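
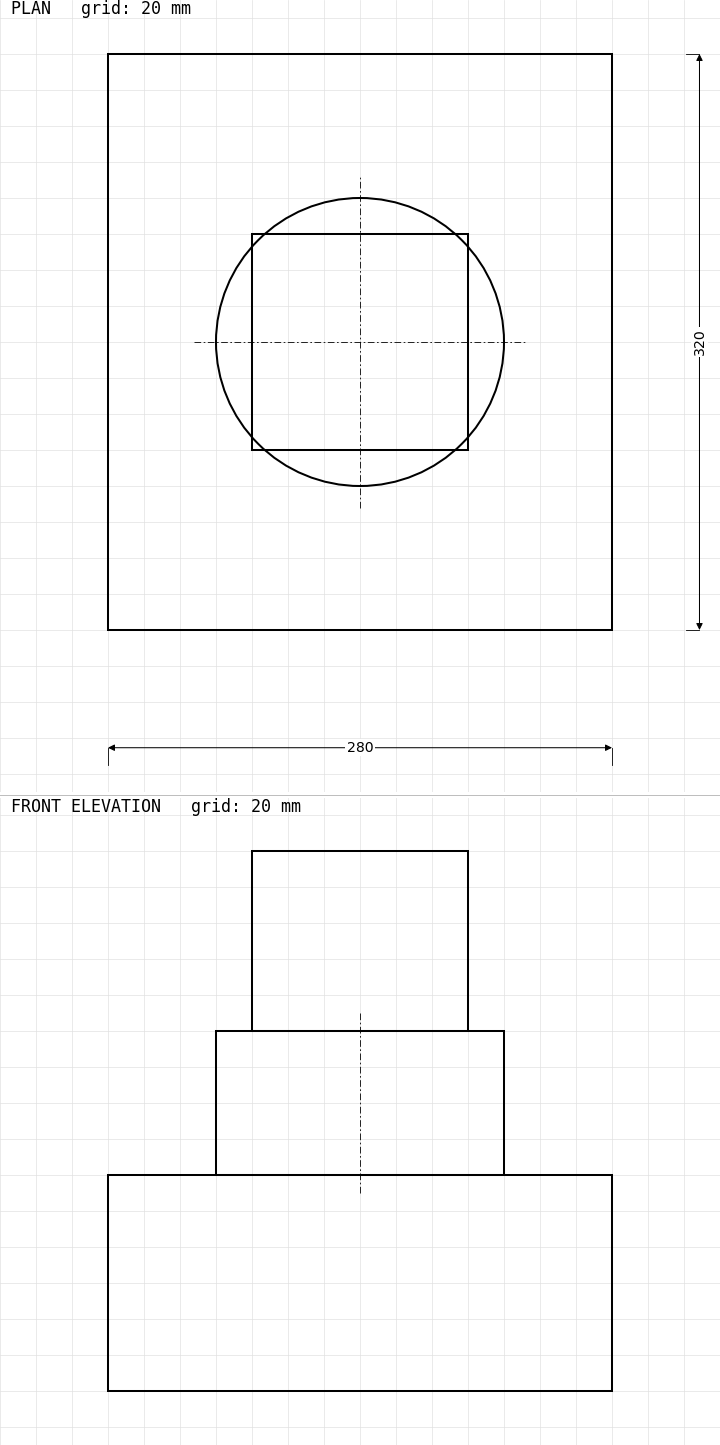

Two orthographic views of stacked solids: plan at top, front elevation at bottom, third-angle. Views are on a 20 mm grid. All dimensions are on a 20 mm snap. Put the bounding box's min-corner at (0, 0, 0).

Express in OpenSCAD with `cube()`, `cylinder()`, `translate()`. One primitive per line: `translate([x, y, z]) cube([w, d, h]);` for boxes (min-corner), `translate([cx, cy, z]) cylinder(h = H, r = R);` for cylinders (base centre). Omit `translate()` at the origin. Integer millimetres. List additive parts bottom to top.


cube([280, 320, 120]);
translate([140, 160, 120]) cylinder(h = 80, r = 80);
translate([80, 100, 200]) cube([120, 120, 100]);


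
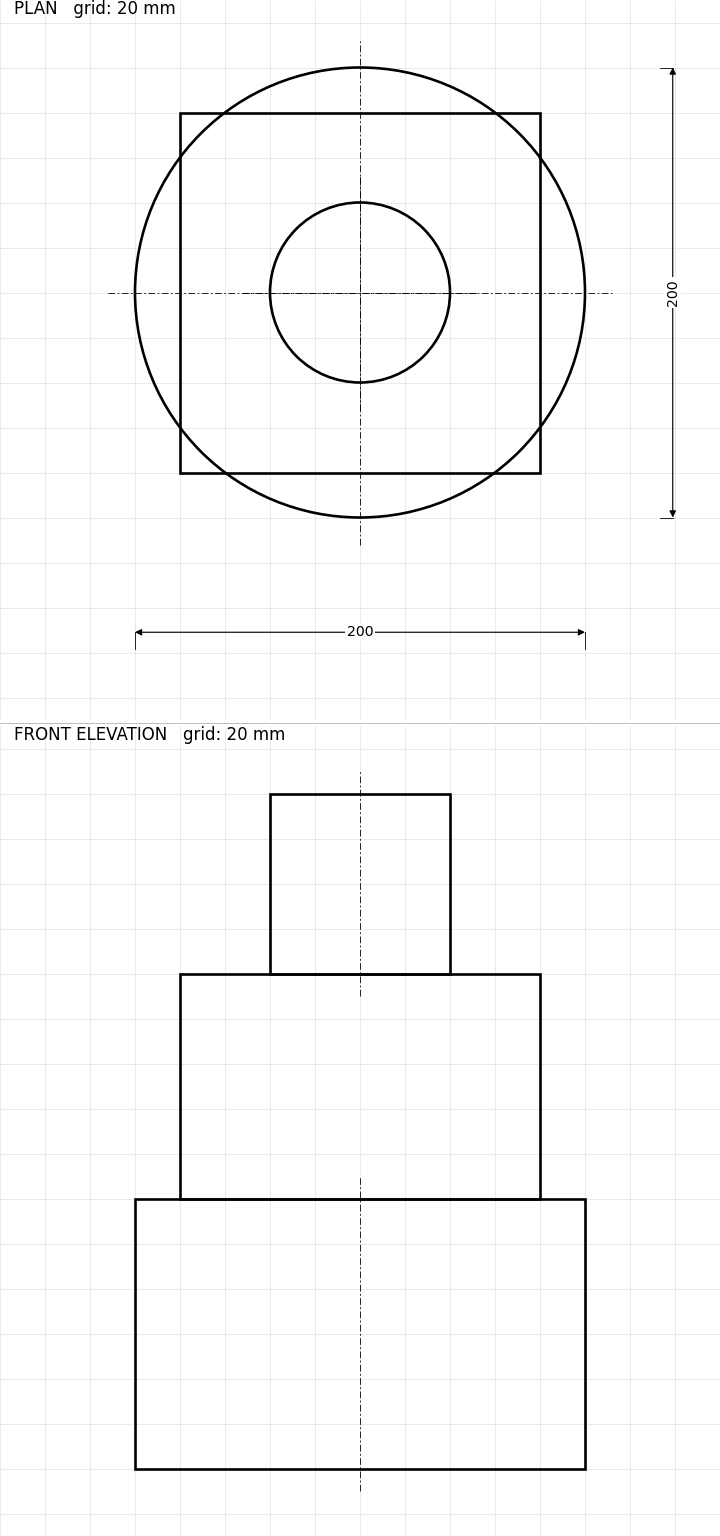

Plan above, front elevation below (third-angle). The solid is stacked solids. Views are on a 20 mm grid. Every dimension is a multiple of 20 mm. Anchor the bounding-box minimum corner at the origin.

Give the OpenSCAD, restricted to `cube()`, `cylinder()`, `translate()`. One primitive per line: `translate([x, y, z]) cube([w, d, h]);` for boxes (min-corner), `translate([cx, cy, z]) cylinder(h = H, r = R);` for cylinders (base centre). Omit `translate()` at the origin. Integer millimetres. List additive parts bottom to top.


translate([100, 100, 0]) cylinder(h = 120, r = 100);
translate([20, 20, 120]) cube([160, 160, 100]);
translate([100, 100, 220]) cylinder(h = 80, r = 40);


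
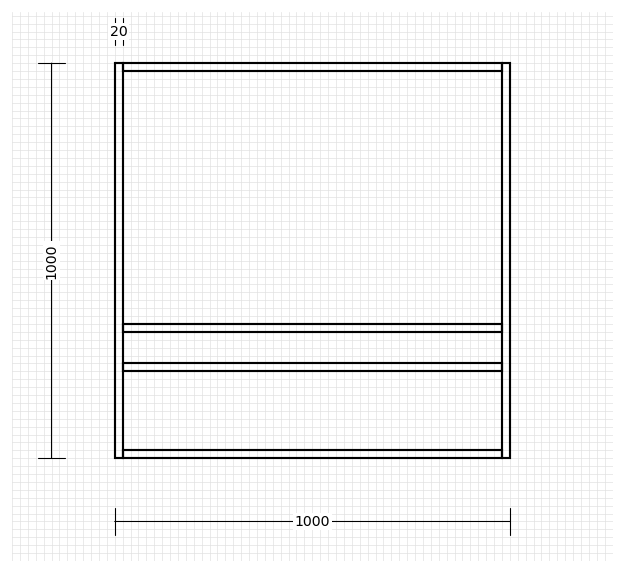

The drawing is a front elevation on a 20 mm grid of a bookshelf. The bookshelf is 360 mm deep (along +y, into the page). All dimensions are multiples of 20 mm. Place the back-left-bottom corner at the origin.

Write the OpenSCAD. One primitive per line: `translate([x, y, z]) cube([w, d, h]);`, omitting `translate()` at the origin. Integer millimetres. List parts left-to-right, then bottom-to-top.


cube([20, 360, 1000]);
translate([20, 0, 0]) cube([960, 360, 20]);
translate([20, 0, 220]) cube([960, 360, 20]);
translate([20, 0, 320]) cube([960, 360, 20]);
translate([20, 0, 980]) cube([960, 360, 20]);
translate([980, 0, 0]) cube([20, 360, 1000]);


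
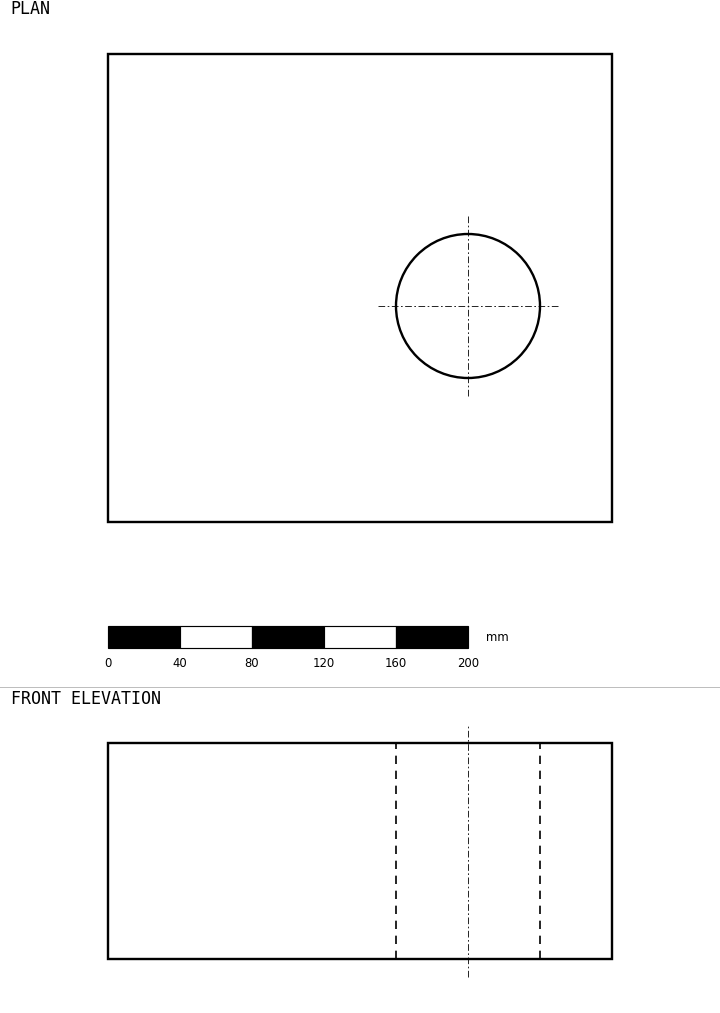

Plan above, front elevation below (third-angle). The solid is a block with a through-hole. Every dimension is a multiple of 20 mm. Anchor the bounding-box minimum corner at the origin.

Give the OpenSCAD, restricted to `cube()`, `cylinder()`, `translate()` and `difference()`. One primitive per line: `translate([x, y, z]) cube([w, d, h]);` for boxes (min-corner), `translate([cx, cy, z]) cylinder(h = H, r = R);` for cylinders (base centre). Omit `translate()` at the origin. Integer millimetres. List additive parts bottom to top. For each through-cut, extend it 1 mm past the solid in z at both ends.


difference() {
  cube([280, 260, 120]);
  translate([200, 120, -1]) cylinder(h = 122, r = 40);
}


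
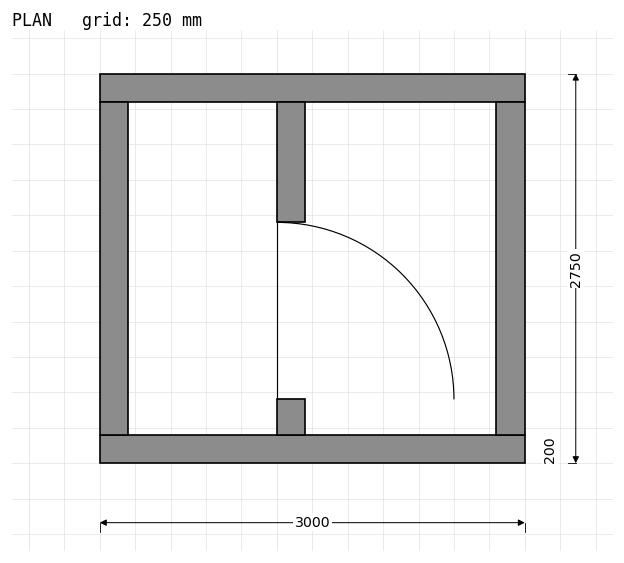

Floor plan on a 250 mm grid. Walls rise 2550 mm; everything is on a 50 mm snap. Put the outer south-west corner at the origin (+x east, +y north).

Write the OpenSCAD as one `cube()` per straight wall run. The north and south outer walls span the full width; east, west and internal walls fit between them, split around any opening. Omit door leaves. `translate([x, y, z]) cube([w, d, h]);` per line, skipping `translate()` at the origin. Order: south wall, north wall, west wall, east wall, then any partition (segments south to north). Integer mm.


cube([3000, 200, 2550]);
translate([0, 2550, 0]) cube([3000, 200, 2550]);
translate([0, 200, 0]) cube([200, 2350, 2550]);
translate([2800, 200, 0]) cube([200, 2350, 2550]);
translate([1250, 200, 0]) cube([200, 250, 2550]);
translate([1250, 1700, 0]) cube([200, 850, 2550]);


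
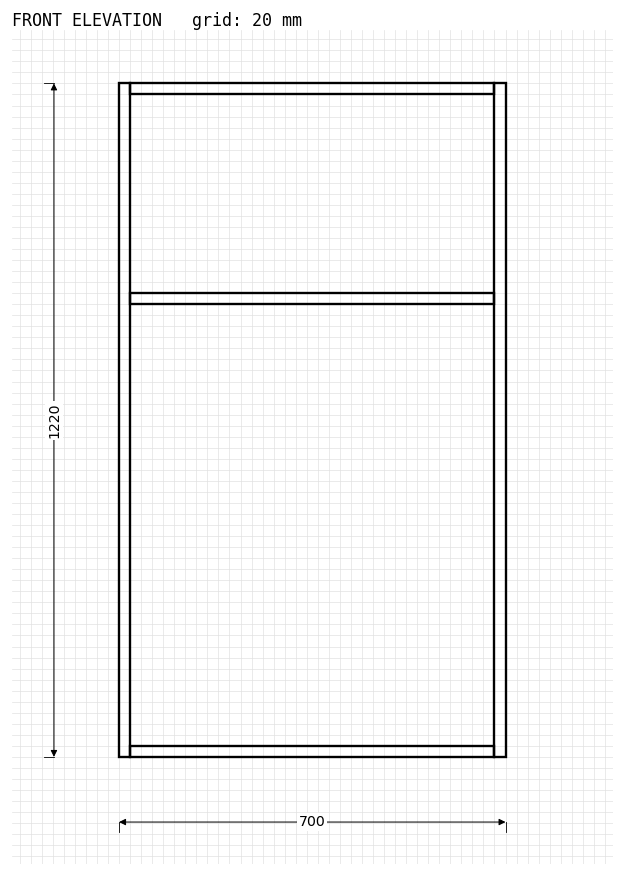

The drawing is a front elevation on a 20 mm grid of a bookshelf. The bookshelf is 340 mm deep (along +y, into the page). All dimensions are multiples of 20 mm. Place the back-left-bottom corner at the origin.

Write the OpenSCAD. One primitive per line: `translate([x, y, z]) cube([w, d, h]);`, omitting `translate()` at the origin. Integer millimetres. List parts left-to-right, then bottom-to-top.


cube([20, 340, 1220]);
translate([20, 0, 0]) cube([660, 340, 20]);
translate([20, 0, 820]) cube([660, 340, 20]);
translate([20, 0, 1200]) cube([660, 340, 20]);
translate([680, 0, 0]) cube([20, 340, 1220]);


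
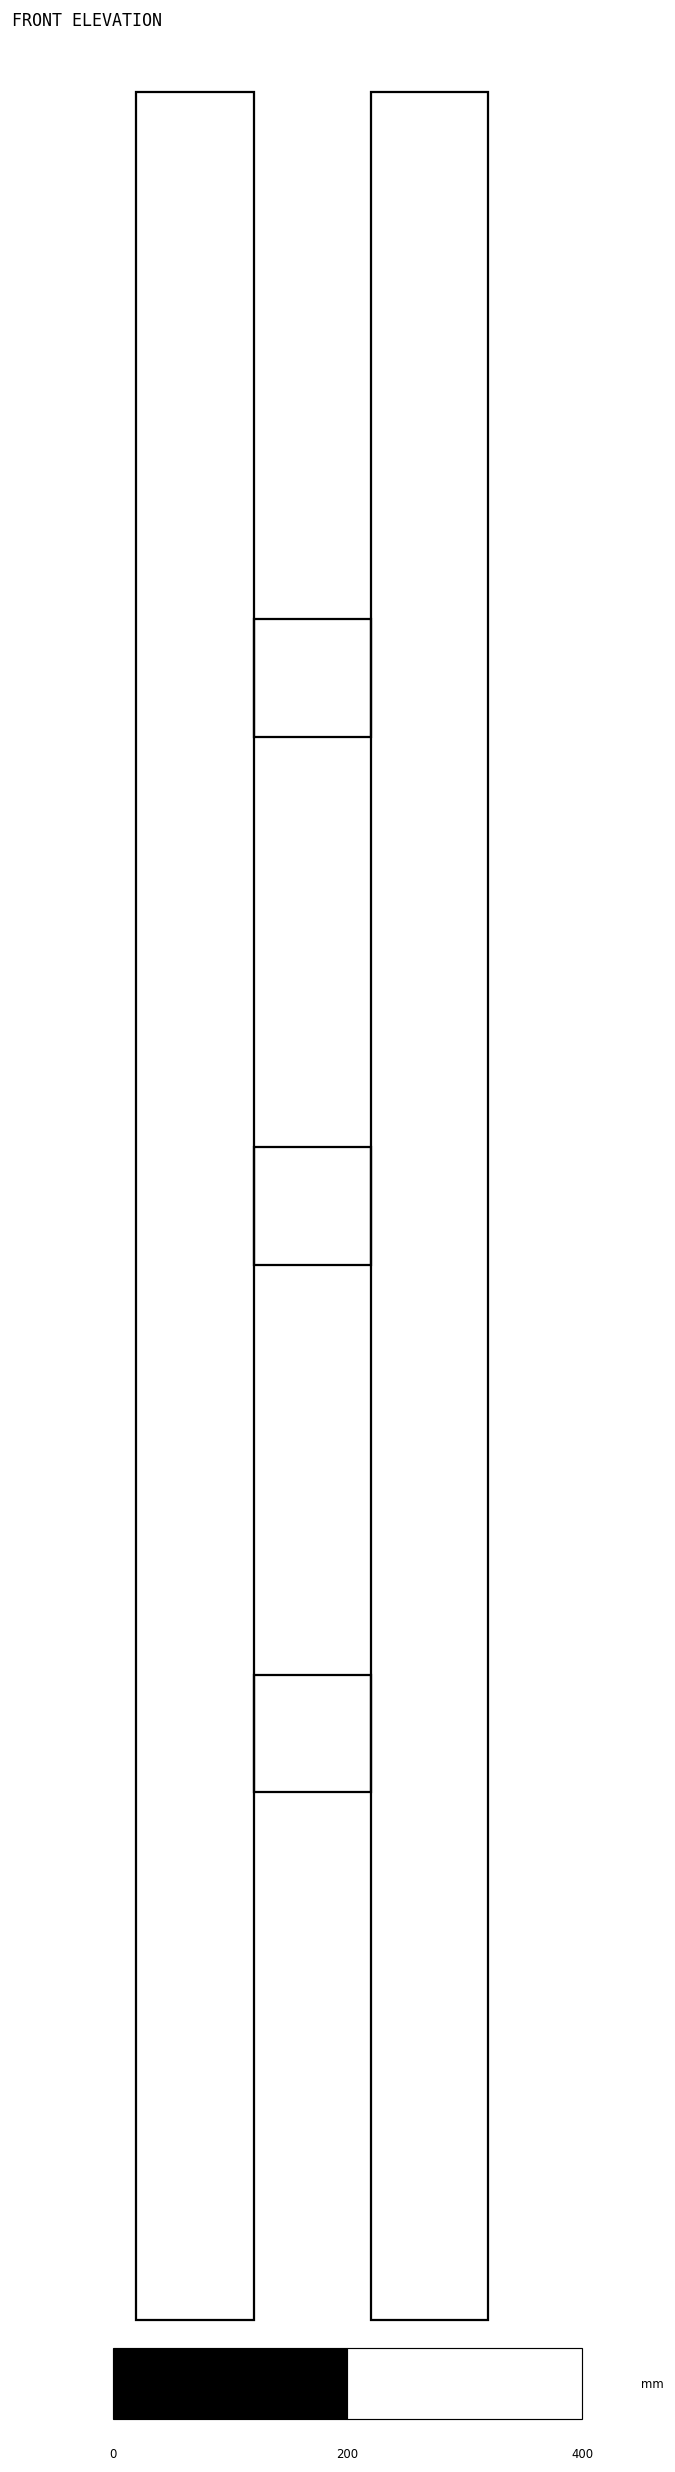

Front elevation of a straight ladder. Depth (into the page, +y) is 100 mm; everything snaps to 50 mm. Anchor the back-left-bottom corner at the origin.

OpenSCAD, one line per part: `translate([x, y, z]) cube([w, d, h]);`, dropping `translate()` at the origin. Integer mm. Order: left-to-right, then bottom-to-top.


cube([100, 100, 1900]);
translate([100, 0, 450]) cube([100, 100, 100]);
translate([100, 0, 900]) cube([100, 100, 100]);
translate([100, 0, 1350]) cube([100, 100, 100]);
translate([200, 0, 0]) cube([100, 100, 1900]);


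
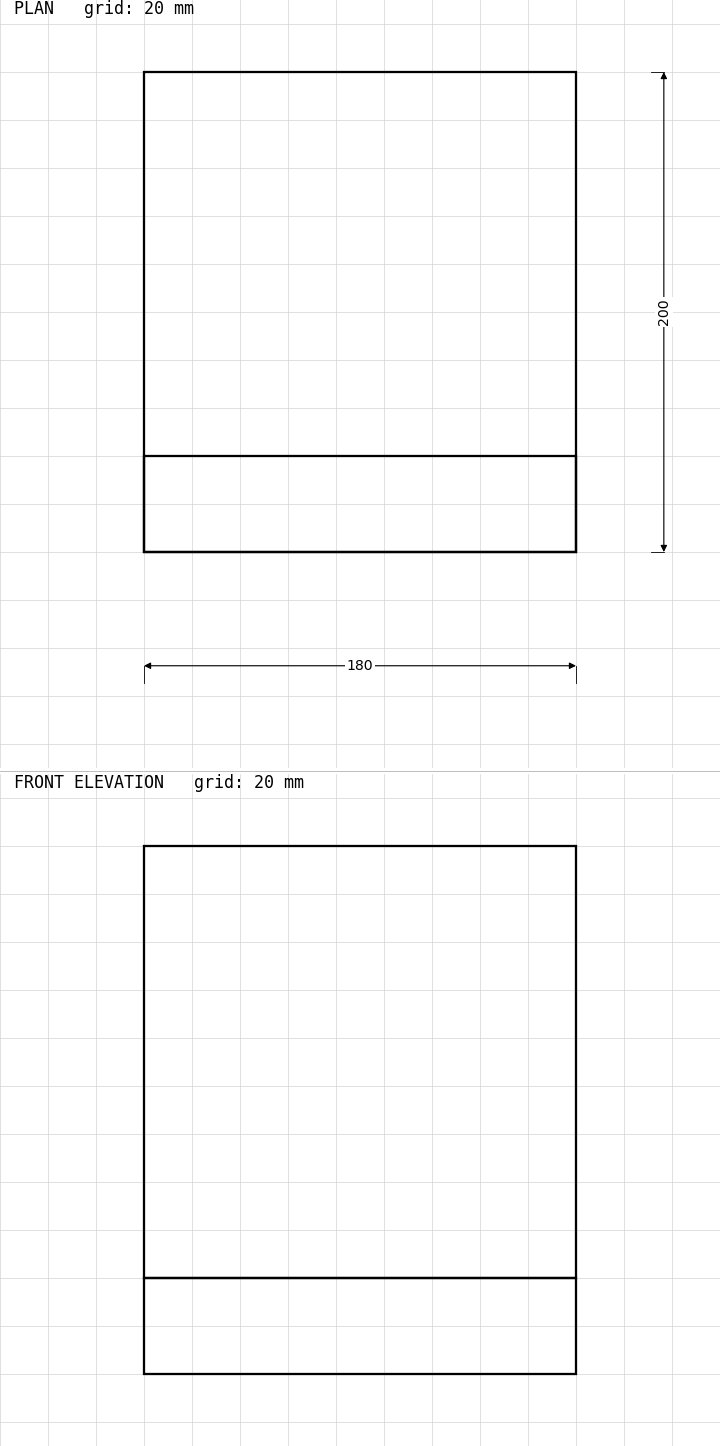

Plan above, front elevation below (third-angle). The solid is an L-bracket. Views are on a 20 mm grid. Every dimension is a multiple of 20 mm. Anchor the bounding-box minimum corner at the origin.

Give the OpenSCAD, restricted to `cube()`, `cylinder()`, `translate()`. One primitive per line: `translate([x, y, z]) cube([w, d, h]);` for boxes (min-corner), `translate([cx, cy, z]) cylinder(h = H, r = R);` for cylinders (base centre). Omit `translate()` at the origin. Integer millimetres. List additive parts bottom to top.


cube([180, 200, 40]);
translate([0, 0, 40]) cube([180, 40, 180]);


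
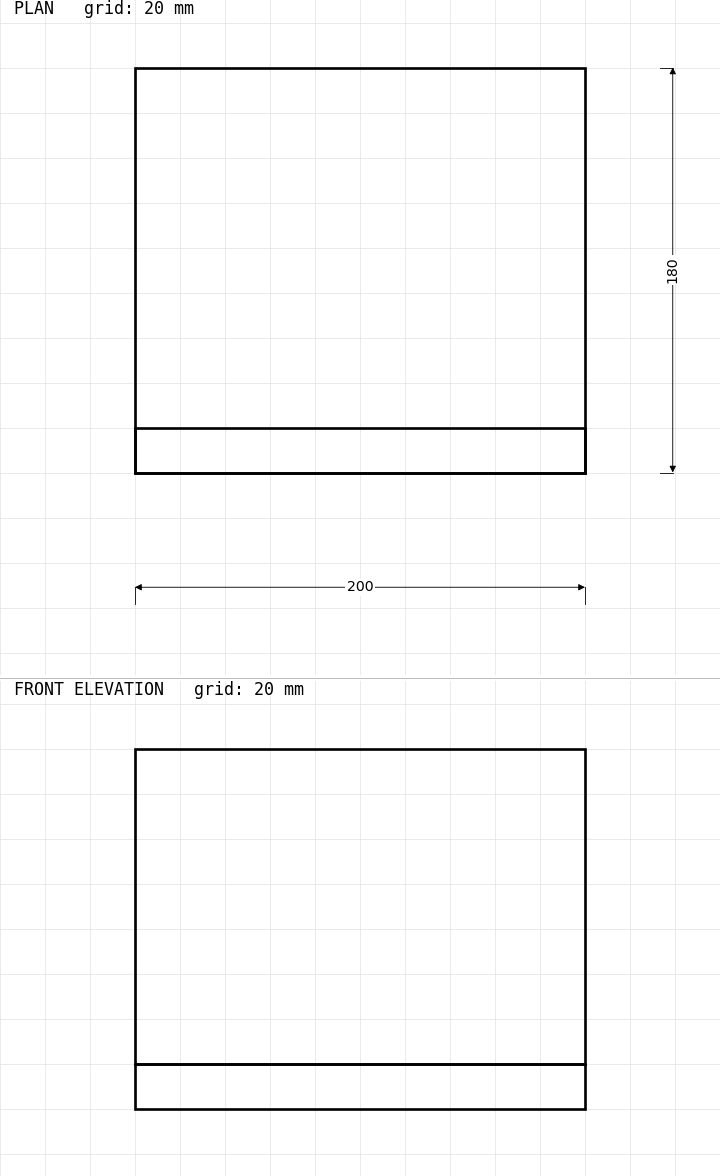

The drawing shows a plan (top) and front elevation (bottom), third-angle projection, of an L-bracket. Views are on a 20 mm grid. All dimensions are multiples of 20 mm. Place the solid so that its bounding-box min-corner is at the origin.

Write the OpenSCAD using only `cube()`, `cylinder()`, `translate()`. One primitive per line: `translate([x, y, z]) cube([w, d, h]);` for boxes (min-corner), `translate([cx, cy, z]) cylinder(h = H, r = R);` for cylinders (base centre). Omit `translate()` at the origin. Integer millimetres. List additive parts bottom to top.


cube([200, 180, 20]);
translate([0, 0, 20]) cube([200, 20, 140]);


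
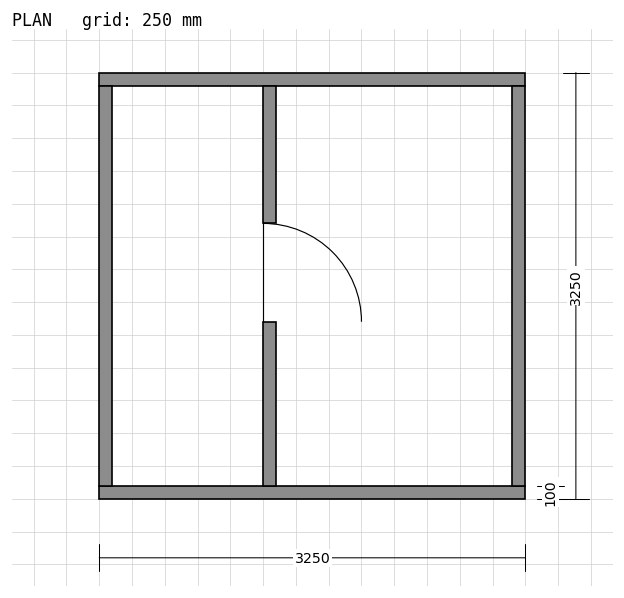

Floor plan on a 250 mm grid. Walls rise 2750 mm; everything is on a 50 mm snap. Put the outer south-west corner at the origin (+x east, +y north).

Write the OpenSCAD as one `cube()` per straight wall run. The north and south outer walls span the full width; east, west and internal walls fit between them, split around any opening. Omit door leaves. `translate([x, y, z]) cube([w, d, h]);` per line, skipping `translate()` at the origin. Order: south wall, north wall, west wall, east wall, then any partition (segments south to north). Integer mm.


cube([3250, 100, 2750]);
translate([0, 3150, 0]) cube([3250, 100, 2750]);
translate([0, 100, 0]) cube([100, 3050, 2750]);
translate([3150, 100, 0]) cube([100, 3050, 2750]);
translate([1250, 100, 0]) cube([100, 1250, 2750]);
translate([1250, 2100, 0]) cube([100, 1050, 2750]);


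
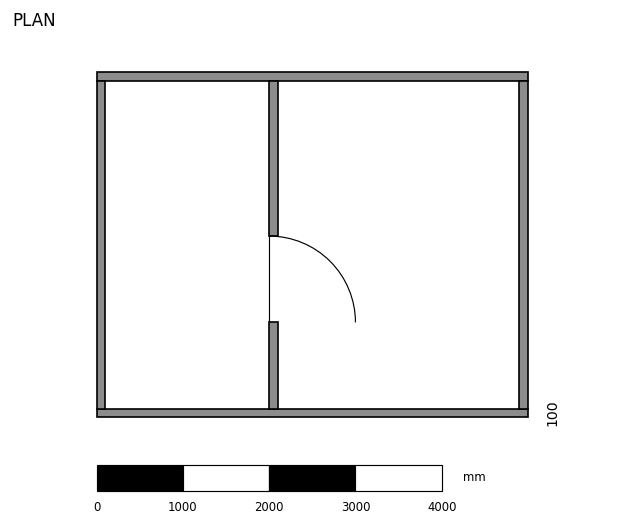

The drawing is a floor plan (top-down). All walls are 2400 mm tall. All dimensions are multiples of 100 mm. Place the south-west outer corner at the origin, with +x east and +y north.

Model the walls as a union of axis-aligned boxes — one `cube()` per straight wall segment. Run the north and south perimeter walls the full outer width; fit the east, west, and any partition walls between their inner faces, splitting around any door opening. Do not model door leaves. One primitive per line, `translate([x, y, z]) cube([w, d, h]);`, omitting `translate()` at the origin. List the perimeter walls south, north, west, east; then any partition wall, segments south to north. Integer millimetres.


cube([5000, 100, 2400]);
translate([0, 3900, 0]) cube([5000, 100, 2400]);
translate([0, 100, 0]) cube([100, 3800, 2400]);
translate([4900, 100, 0]) cube([100, 3800, 2400]);
translate([2000, 100, 0]) cube([100, 1000, 2400]);
translate([2000, 2100, 0]) cube([100, 1800, 2400]);


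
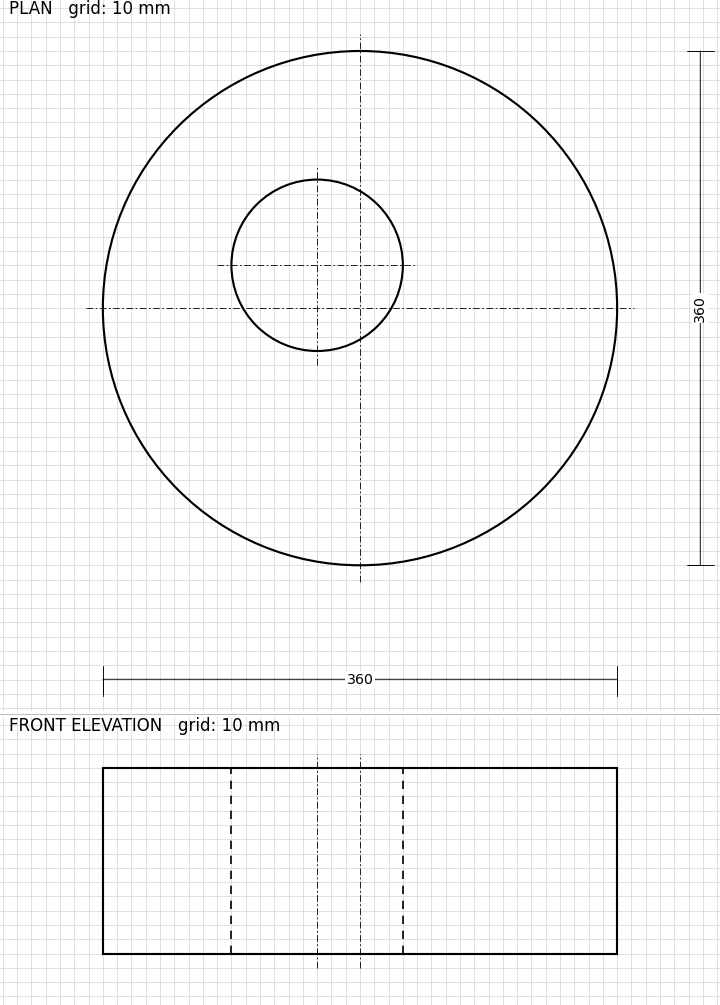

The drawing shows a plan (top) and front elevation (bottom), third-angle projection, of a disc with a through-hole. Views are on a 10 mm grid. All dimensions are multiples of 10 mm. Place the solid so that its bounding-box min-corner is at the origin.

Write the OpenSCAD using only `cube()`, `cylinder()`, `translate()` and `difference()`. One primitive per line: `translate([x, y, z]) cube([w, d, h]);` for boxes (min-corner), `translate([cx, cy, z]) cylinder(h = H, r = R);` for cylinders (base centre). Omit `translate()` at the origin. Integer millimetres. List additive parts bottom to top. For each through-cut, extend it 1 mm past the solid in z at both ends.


difference() {
  translate([180, 180, 0]) cylinder(h = 130, r = 180);
  translate([150, 210, -1]) cylinder(h = 132, r = 60);
}


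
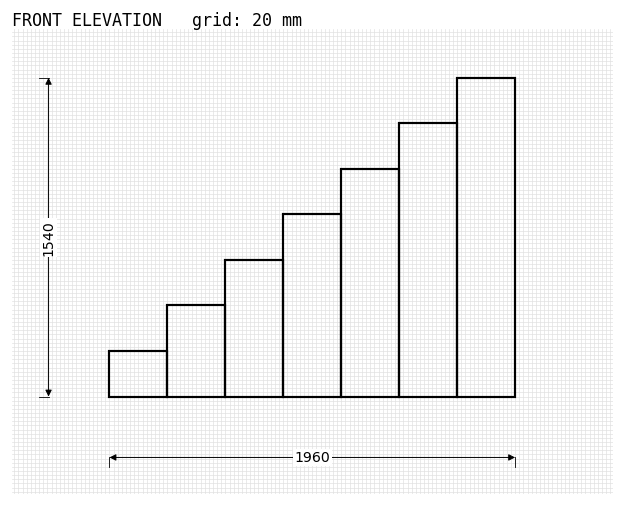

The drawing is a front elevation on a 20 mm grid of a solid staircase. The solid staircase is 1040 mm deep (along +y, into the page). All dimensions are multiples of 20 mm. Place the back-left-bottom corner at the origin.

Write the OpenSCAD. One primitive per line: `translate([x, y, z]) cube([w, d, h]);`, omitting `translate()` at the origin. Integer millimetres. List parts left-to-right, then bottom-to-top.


cube([280, 1040, 220]);
translate([280, 0, 0]) cube([280, 1040, 440]);
translate([560, 0, 0]) cube([280, 1040, 660]);
translate([840, 0, 0]) cube([280, 1040, 880]);
translate([1120, 0, 0]) cube([280, 1040, 1100]);
translate([1400, 0, 0]) cube([280, 1040, 1320]);
translate([1680, 0, 0]) cube([280, 1040, 1540]);


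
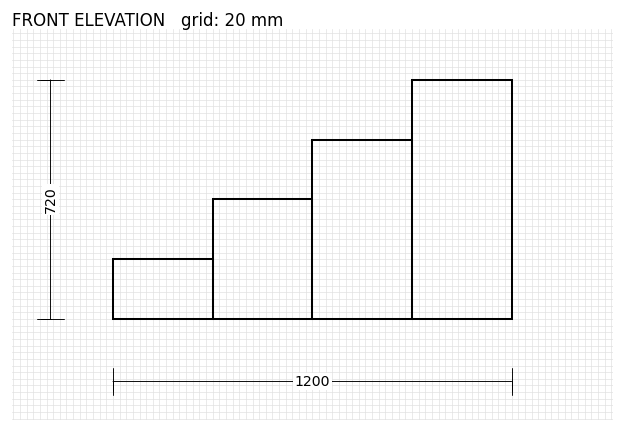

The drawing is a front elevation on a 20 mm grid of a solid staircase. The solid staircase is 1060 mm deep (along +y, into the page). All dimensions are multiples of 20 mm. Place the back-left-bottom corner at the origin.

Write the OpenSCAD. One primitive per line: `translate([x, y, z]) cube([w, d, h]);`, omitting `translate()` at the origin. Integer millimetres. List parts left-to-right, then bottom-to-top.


cube([300, 1060, 180]);
translate([300, 0, 0]) cube([300, 1060, 360]);
translate([600, 0, 0]) cube([300, 1060, 540]);
translate([900, 0, 0]) cube([300, 1060, 720]);


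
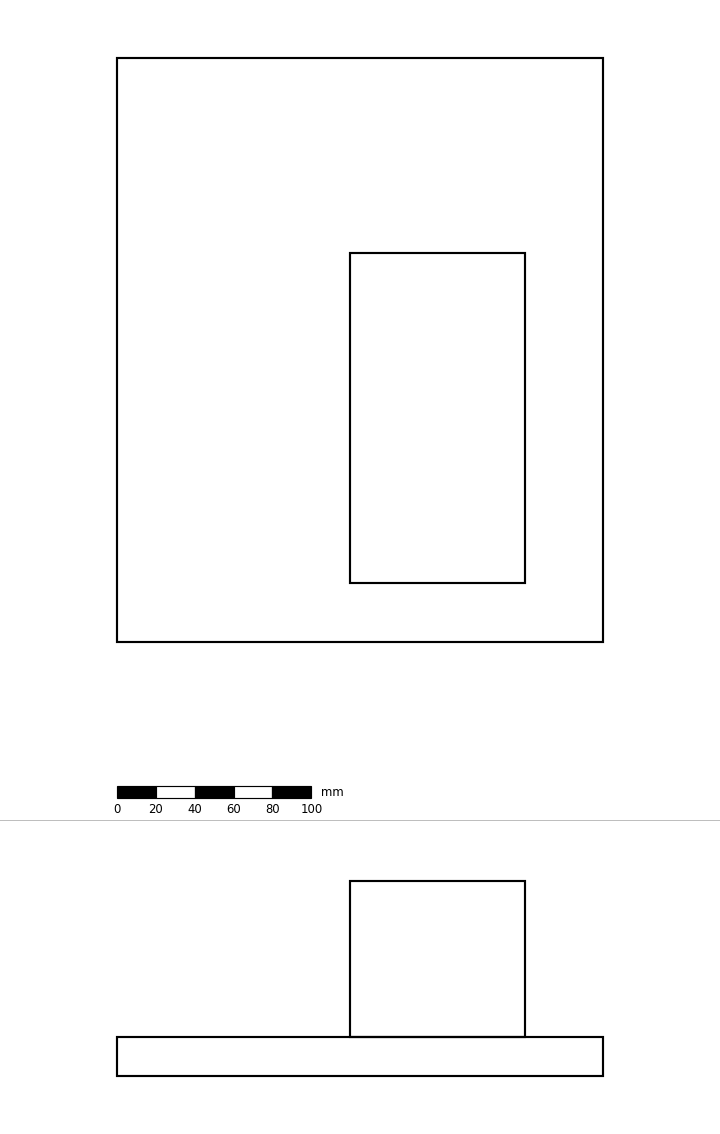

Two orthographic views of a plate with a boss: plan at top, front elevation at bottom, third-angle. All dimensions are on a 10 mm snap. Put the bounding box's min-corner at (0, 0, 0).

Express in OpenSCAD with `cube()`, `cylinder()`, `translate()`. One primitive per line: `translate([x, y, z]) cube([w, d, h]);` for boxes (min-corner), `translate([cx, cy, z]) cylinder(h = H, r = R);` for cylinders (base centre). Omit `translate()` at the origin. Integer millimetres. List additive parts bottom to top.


cube([250, 300, 20]);
translate([120, 30, 20]) cube([90, 170, 80]);


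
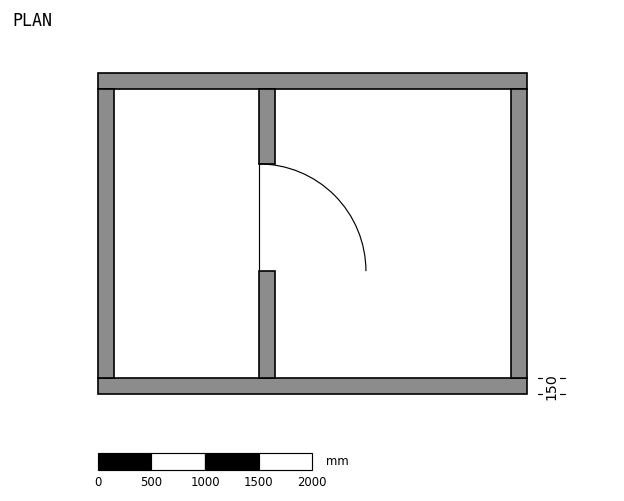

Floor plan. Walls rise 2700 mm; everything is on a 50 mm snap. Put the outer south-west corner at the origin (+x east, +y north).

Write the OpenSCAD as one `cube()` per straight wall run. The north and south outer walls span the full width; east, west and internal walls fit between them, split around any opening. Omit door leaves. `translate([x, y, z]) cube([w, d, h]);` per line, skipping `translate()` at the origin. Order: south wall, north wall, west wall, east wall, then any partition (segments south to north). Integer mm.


cube([4000, 150, 2700]);
translate([0, 2850, 0]) cube([4000, 150, 2700]);
translate([0, 150, 0]) cube([150, 2700, 2700]);
translate([3850, 150, 0]) cube([150, 2700, 2700]);
translate([1500, 150, 0]) cube([150, 1000, 2700]);
translate([1500, 2150, 0]) cube([150, 700, 2700]);


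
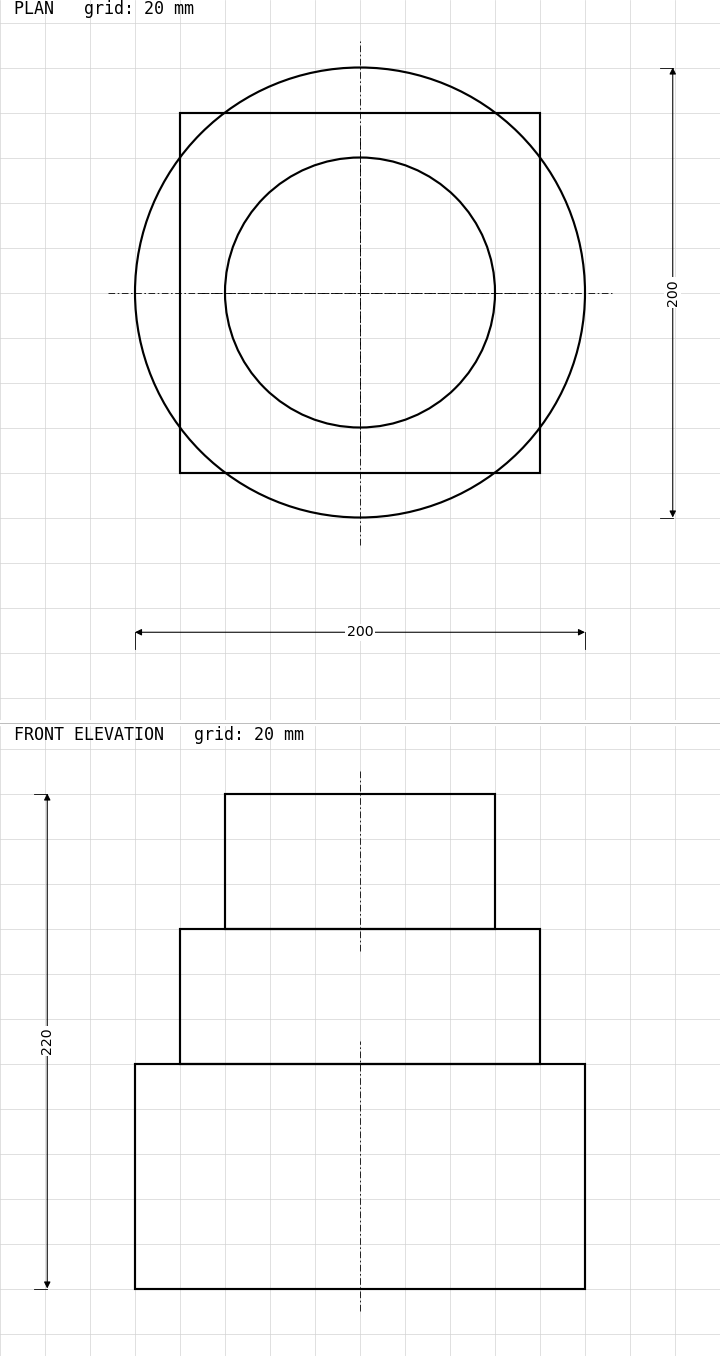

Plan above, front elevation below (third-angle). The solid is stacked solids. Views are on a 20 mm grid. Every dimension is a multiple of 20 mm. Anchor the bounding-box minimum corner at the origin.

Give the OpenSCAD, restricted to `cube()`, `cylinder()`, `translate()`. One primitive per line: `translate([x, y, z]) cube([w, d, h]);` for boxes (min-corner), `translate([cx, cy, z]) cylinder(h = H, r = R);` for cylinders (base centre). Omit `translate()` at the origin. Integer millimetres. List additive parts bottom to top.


translate([100, 100, 0]) cylinder(h = 100, r = 100);
translate([20, 20, 100]) cube([160, 160, 60]);
translate([100, 100, 160]) cylinder(h = 60, r = 60);


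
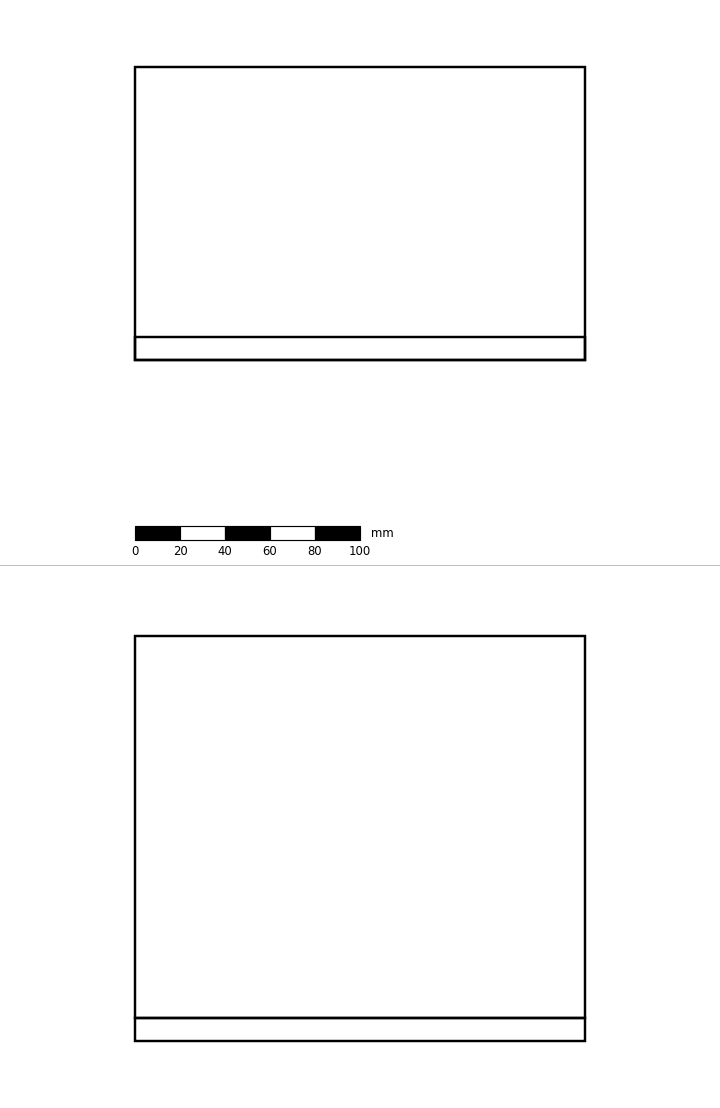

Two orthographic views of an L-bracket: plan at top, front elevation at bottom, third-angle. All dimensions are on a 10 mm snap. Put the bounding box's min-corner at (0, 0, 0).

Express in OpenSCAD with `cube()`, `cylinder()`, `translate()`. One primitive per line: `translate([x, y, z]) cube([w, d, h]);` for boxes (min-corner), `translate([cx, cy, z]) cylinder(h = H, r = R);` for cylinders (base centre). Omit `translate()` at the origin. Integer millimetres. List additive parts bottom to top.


cube([200, 130, 10]);
translate([0, 0, 10]) cube([200, 10, 170]);


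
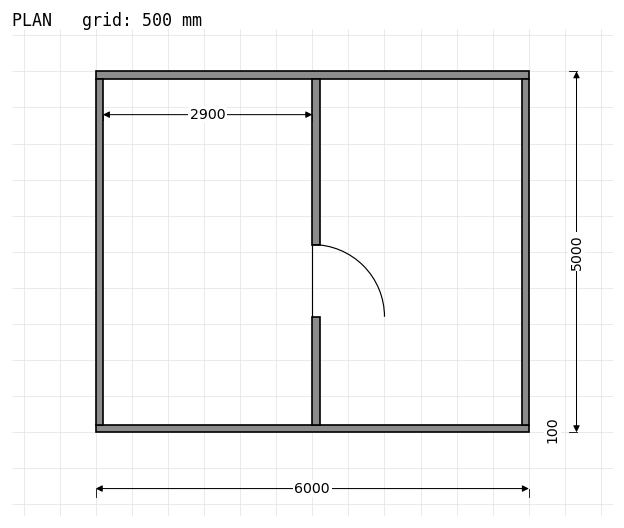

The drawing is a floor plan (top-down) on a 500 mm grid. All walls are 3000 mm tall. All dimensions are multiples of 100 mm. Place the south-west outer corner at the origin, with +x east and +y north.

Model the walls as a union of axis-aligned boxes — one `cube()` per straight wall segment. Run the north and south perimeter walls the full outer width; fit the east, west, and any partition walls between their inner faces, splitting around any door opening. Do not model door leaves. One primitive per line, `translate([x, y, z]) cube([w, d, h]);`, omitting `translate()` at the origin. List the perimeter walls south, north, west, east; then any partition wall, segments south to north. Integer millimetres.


cube([6000, 100, 3000]);
translate([0, 4900, 0]) cube([6000, 100, 3000]);
translate([0, 100, 0]) cube([100, 4800, 3000]);
translate([5900, 100, 0]) cube([100, 4800, 3000]);
translate([3000, 100, 0]) cube([100, 1500, 3000]);
translate([3000, 2600, 0]) cube([100, 2300, 3000]);


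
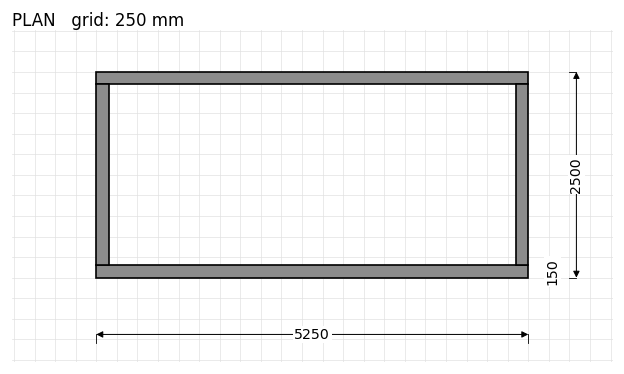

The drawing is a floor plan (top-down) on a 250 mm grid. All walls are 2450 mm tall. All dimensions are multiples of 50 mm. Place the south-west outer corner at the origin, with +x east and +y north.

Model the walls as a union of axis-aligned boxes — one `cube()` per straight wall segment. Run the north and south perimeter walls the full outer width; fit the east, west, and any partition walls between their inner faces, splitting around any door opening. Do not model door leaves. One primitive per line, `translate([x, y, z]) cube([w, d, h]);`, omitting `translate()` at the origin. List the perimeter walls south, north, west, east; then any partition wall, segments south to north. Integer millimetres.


cube([5250, 150, 2450]);
translate([0, 2350, 0]) cube([5250, 150, 2450]);
translate([0, 150, 0]) cube([150, 2200, 2450]);
translate([5100, 150, 0]) cube([150, 2200, 2450]);


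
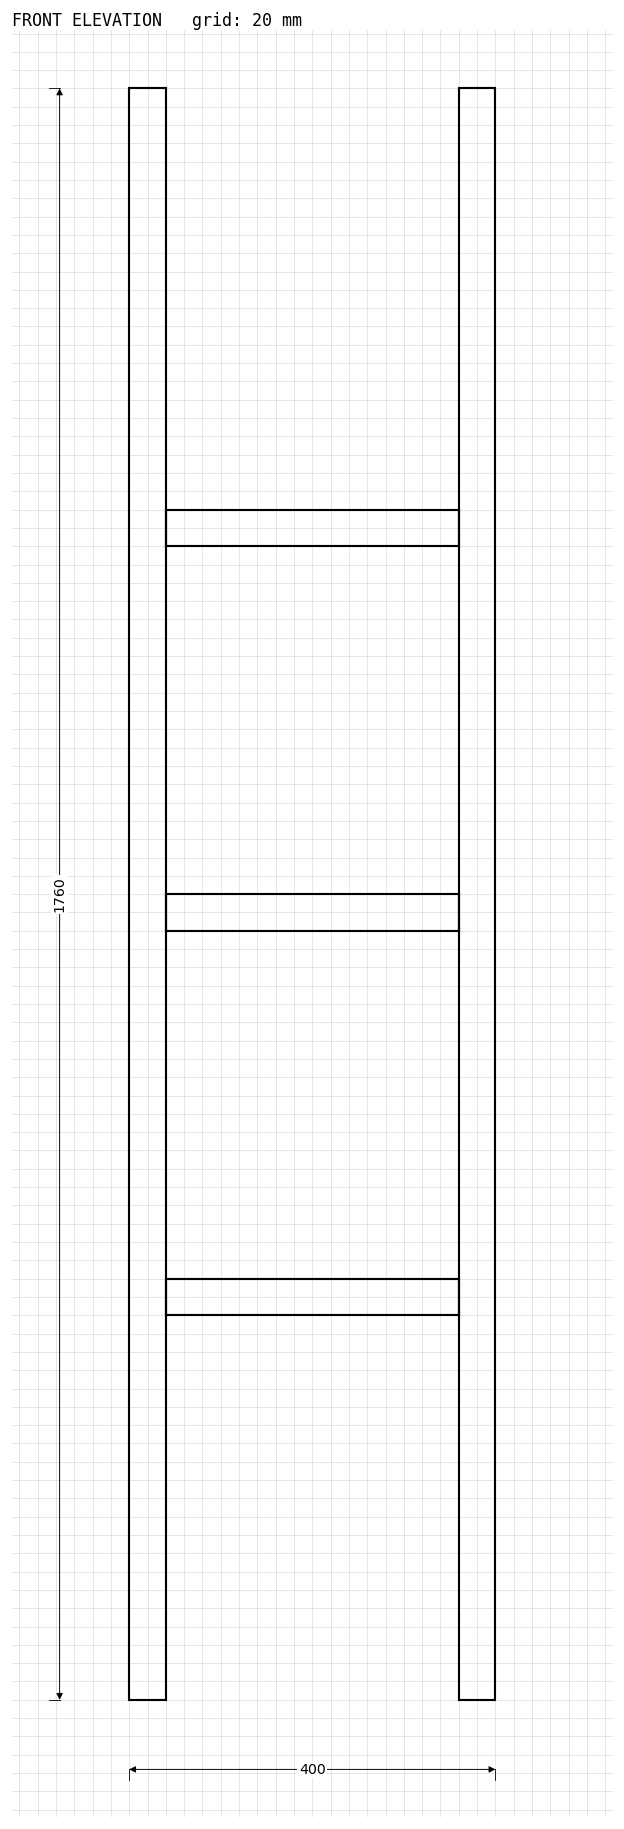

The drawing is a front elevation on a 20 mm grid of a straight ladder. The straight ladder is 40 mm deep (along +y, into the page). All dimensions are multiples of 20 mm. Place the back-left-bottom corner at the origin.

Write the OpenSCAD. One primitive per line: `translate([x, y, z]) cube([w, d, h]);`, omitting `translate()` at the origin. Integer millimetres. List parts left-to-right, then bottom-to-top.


cube([40, 40, 1760]);
translate([40, 0, 420]) cube([320, 40, 40]);
translate([40, 0, 840]) cube([320, 40, 40]);
translate([40, 0, 1260]) cube([320, 40, 40]);
translate([360, 0, 0]) cube([40, 40, 1760]);


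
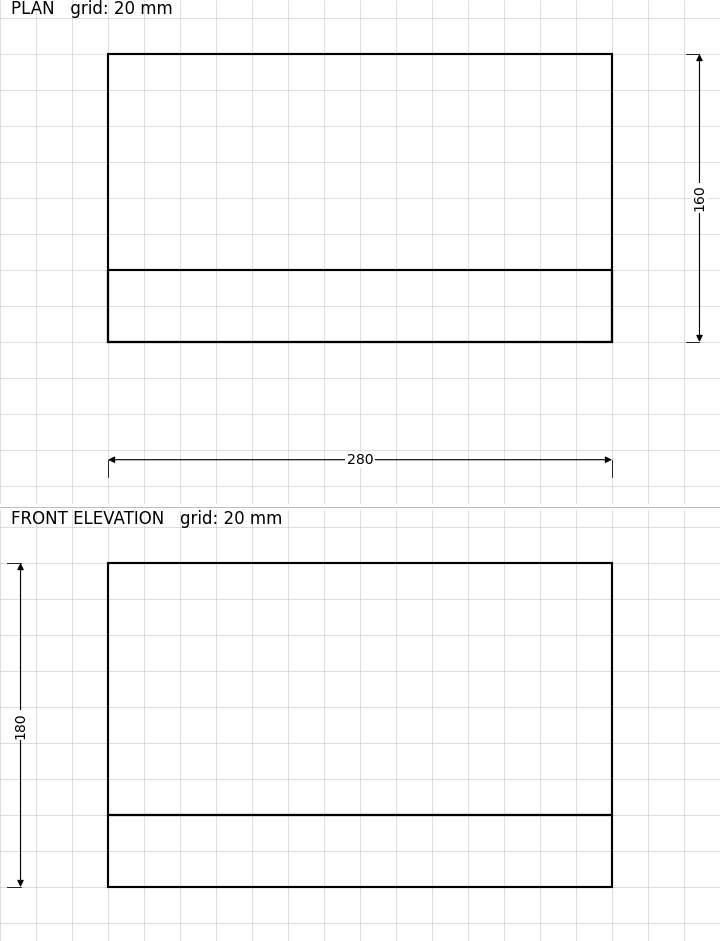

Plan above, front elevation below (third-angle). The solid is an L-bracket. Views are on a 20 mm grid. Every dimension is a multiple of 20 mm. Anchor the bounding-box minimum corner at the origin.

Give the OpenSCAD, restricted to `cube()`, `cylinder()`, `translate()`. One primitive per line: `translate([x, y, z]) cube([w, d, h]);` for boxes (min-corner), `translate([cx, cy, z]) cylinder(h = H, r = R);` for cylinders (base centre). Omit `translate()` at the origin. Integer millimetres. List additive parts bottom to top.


cube([280, 160, 40]);
translate([0, 0, 40]) cube([280, 40, 140]);


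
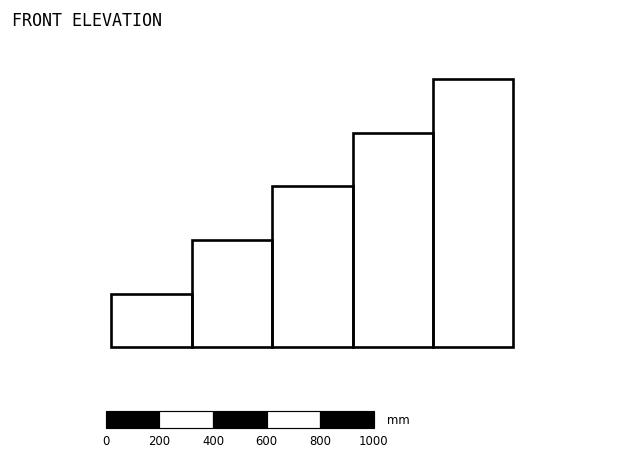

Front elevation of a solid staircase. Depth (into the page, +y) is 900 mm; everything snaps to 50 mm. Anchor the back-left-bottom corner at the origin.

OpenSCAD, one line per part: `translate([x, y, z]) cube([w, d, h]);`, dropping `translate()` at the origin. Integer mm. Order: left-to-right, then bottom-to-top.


cube([300, 900, 200]);
translate([300, 0, 0]) cube([300, 900, 400]);
translate([600, 0, 0]) cube([300, 900, 600]);
translate([900, 0, 0]) cube([300, 900, 800]);
translate([1200, 0, 0]) cube([300, 900, 1000]);


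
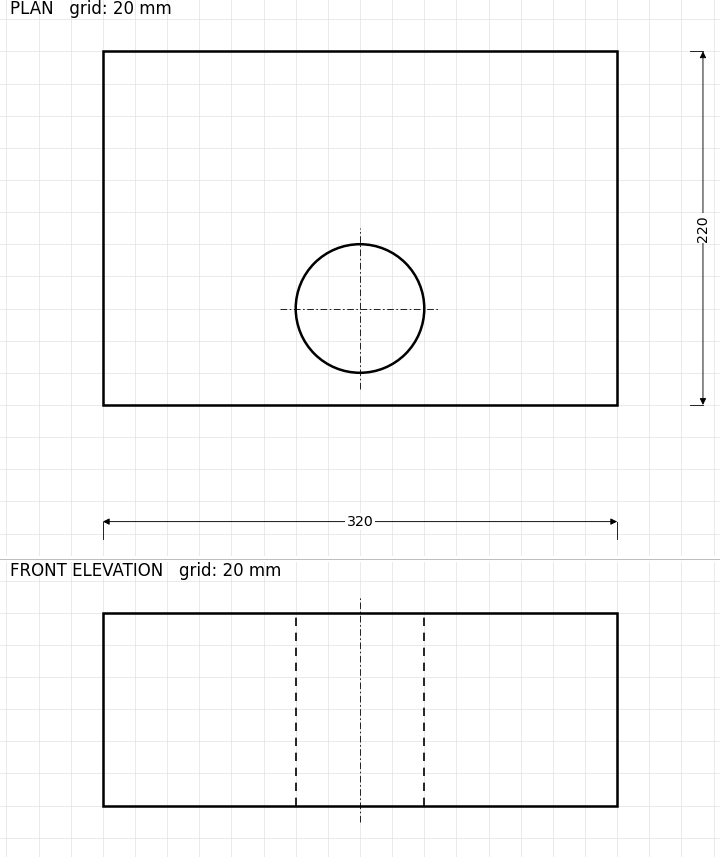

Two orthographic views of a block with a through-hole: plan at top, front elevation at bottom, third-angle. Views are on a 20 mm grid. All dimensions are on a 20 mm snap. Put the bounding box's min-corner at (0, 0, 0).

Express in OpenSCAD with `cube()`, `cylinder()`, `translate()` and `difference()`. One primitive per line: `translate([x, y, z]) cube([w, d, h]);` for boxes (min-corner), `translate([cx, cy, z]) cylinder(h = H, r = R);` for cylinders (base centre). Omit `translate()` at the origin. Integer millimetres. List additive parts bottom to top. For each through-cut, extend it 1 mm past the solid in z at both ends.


difference() {
  cube([320, 220, 120]);
  translate([160, 60, -1]) cylinder(h = 122, r = 40);
}


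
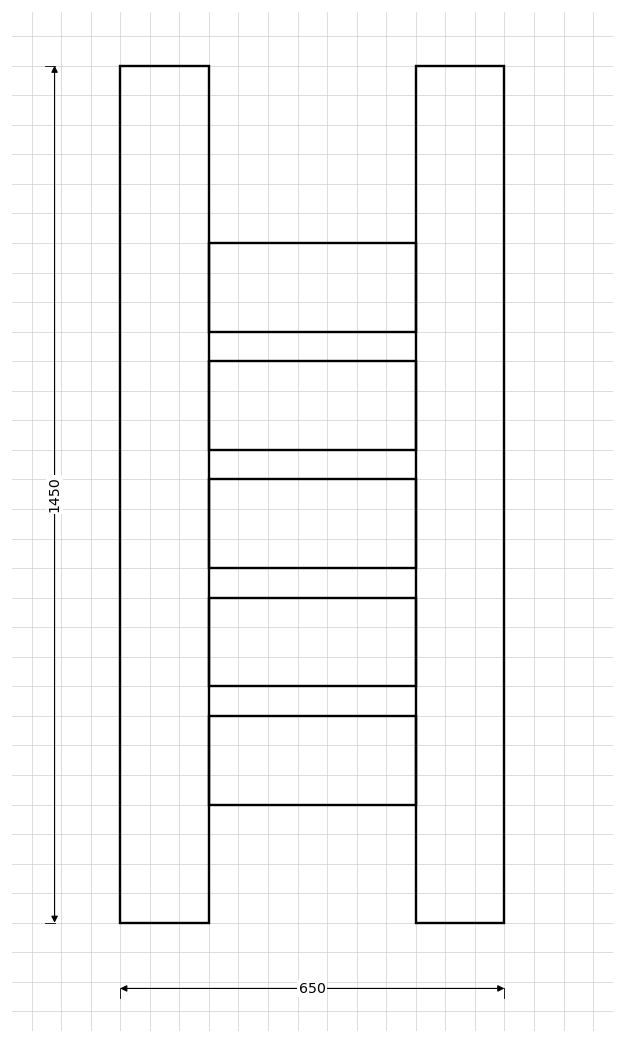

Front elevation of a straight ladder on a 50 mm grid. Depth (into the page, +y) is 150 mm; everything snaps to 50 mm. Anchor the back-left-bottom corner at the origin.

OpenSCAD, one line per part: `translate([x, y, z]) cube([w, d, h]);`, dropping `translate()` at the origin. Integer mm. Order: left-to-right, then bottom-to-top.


cube([150, 150, 1450]);
translate([150, 0, 200]) cube([350, 150, 150]);
translate([150, 0, 400]) cube([350, 150, 150]);
translate([150, 0, 600]) cube([350, 150, 150]);
translate([150, 0, 800]) cube([350, 150, 150]);
translate([150, 0, 1000]) cube([350, 150, 150]);
translate([500, 0, 0]) cube([150, 150, 1450]);


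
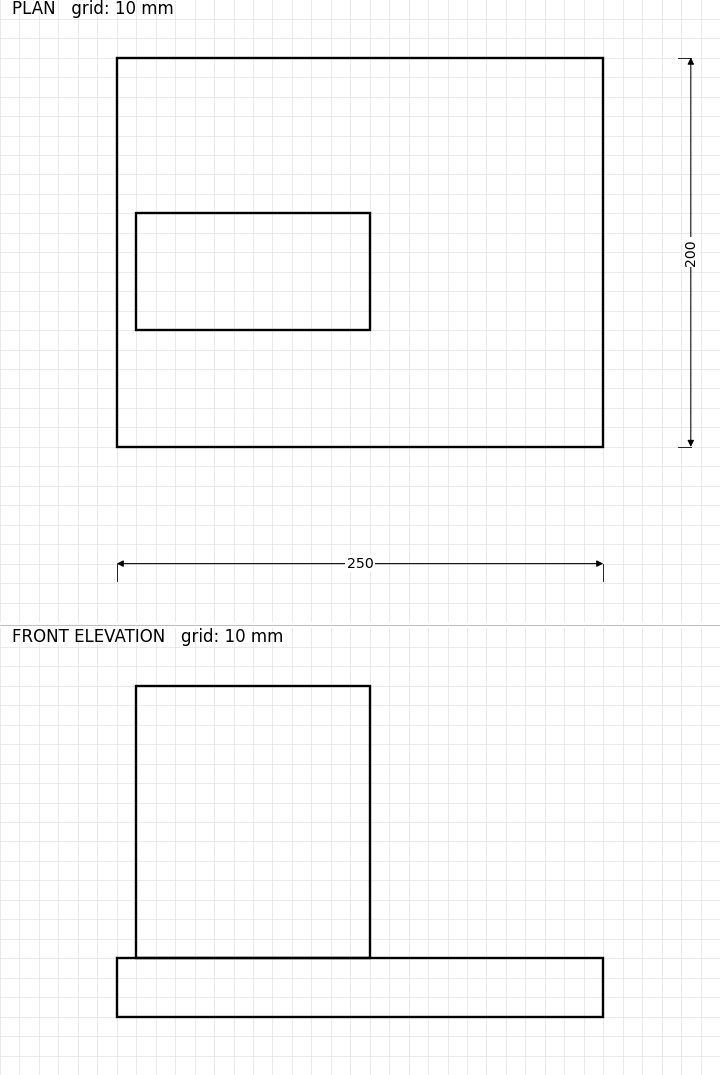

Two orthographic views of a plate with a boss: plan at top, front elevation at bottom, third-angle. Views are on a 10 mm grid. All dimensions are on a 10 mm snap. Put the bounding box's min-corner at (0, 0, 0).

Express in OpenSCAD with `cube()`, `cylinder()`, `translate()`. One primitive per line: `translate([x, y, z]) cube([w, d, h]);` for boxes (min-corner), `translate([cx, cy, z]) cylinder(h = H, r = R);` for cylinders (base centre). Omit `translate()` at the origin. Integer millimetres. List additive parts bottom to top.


cube([250, 200, 30]);
translate([10, 60, 30]) cube([120, 60, 140]);


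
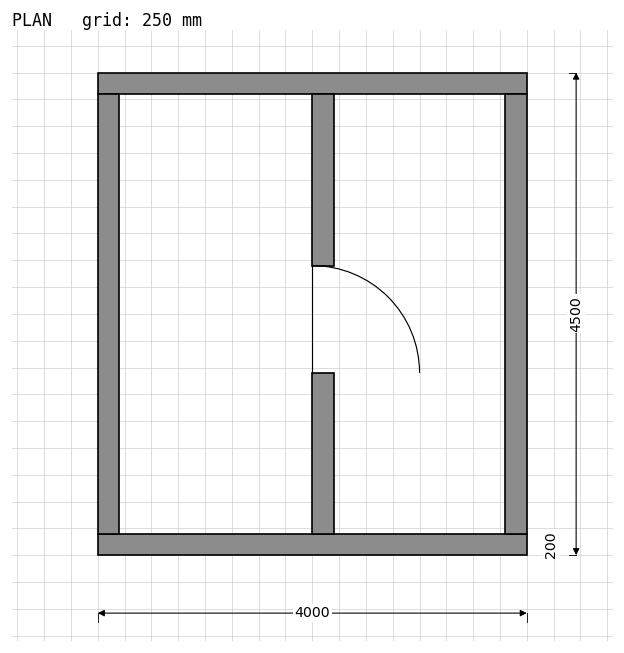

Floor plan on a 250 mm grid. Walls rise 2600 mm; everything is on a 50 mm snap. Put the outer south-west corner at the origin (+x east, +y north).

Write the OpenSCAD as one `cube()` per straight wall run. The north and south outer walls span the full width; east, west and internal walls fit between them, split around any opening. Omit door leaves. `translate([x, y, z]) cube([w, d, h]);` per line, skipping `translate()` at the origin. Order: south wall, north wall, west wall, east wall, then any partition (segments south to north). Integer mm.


cube([4000, 200, 2600]);
translate([0, 4300, 0]) cube([4000, 200, 2600]);
translate([0, 200, 0]) cube([200, 4100, 2600]);
translate([3800, 200, 0]) cube([200, 4100, 2600]);
translate([2000, 200, 0]) cube([200, 1500, 2600]);
translate([2000, 2700, 0]) cube([200, 1600, 2600]);


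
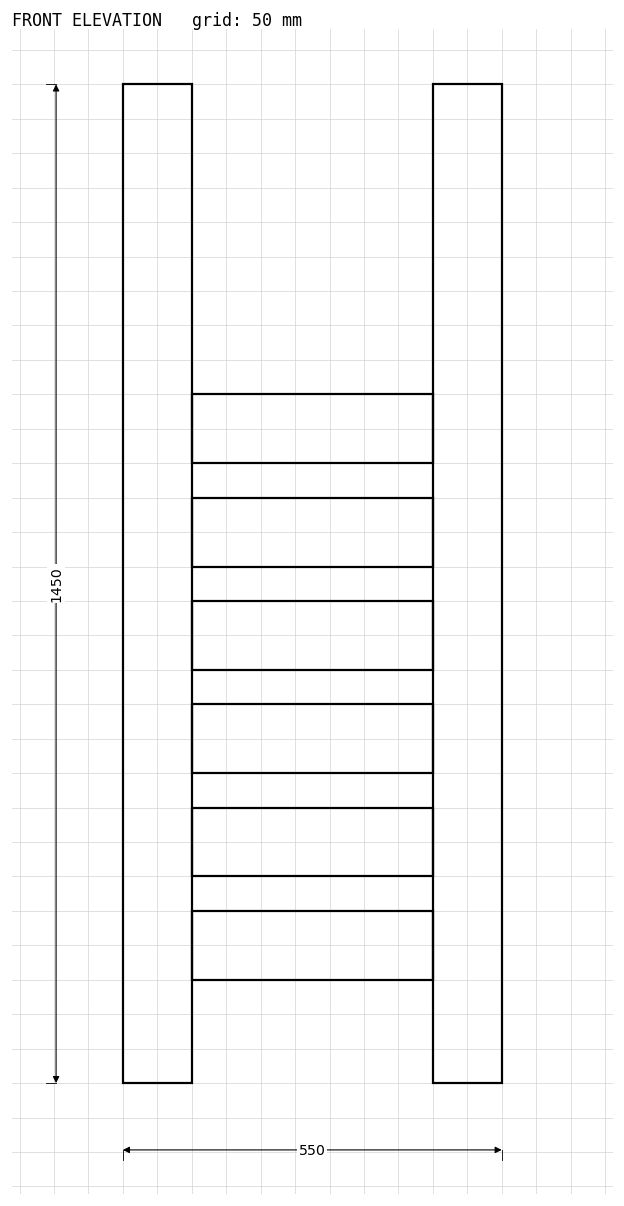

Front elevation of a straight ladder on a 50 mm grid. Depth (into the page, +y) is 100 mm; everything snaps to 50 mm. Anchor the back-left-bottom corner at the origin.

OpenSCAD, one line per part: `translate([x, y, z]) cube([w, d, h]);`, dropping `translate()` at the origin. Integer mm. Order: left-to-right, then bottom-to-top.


cube([100, 100, 1450]);
translate([100, 0, 150]) cube([350, 100, 100]);
translate([100, 0, 300]) cube([350, 100, 100]);
translate([100, 0, 450]) cube([350, 100, 100]);
translate([100, 0, 600]) cube([350, 100, 100]);
translate([100, 0, 750]) cube([350, 100, 100]);
translate([100, 0, 900]) cube([350, 100, 100]);
translate([450, 0, 0]) cube([100, 100, 1450]);


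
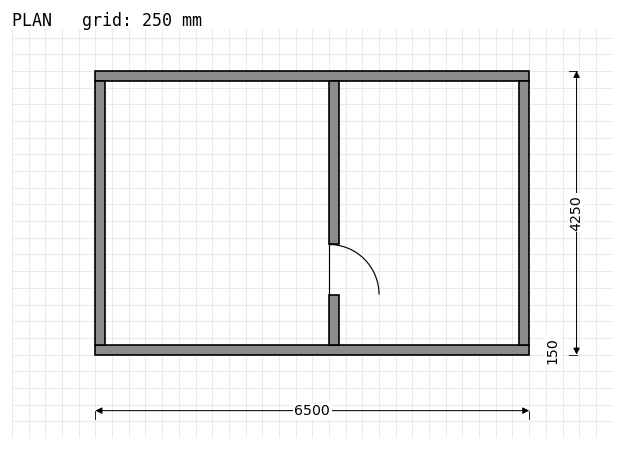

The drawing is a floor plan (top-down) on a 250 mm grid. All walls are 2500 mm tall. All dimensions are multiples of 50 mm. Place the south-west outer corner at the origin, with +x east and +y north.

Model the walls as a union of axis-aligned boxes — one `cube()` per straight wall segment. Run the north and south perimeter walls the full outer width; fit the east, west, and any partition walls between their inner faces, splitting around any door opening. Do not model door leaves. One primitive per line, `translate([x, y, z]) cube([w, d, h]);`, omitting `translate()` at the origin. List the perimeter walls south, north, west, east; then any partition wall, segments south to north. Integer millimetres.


cube([6500, 150, 2500]);
translate([0, 4100, 0]) cube([6500, 150, 2500]);
translate([0, 150, 0]) cube([150, 3950, 2500]);
translate([6350, 150, 0]) cube([150, 3950, 2500]);
translate([3500, 150, 0]) cube([150, 750, 2500]);
translate([3500, 1650, 0]) cube([150, 2450, 2500]);


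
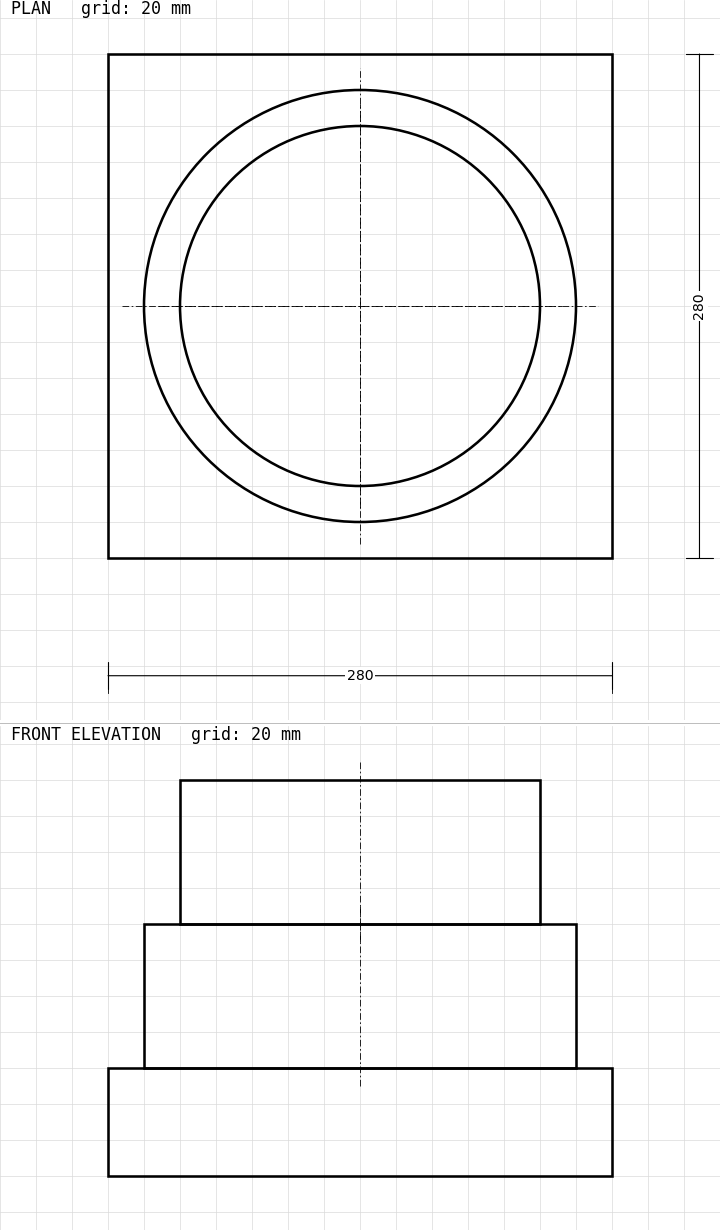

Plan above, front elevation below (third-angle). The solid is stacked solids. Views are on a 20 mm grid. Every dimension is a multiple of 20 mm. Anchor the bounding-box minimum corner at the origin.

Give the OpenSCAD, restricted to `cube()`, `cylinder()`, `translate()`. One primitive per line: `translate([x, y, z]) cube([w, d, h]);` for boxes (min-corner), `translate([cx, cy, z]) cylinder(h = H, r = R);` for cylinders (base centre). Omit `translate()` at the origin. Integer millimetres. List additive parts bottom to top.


cube([280, 280, 60]);
translate([140, 140, 60]) cylinder(h = 80, r = 120);
translate([140, 140, 140]) cylinder(h = 80, r = 100);


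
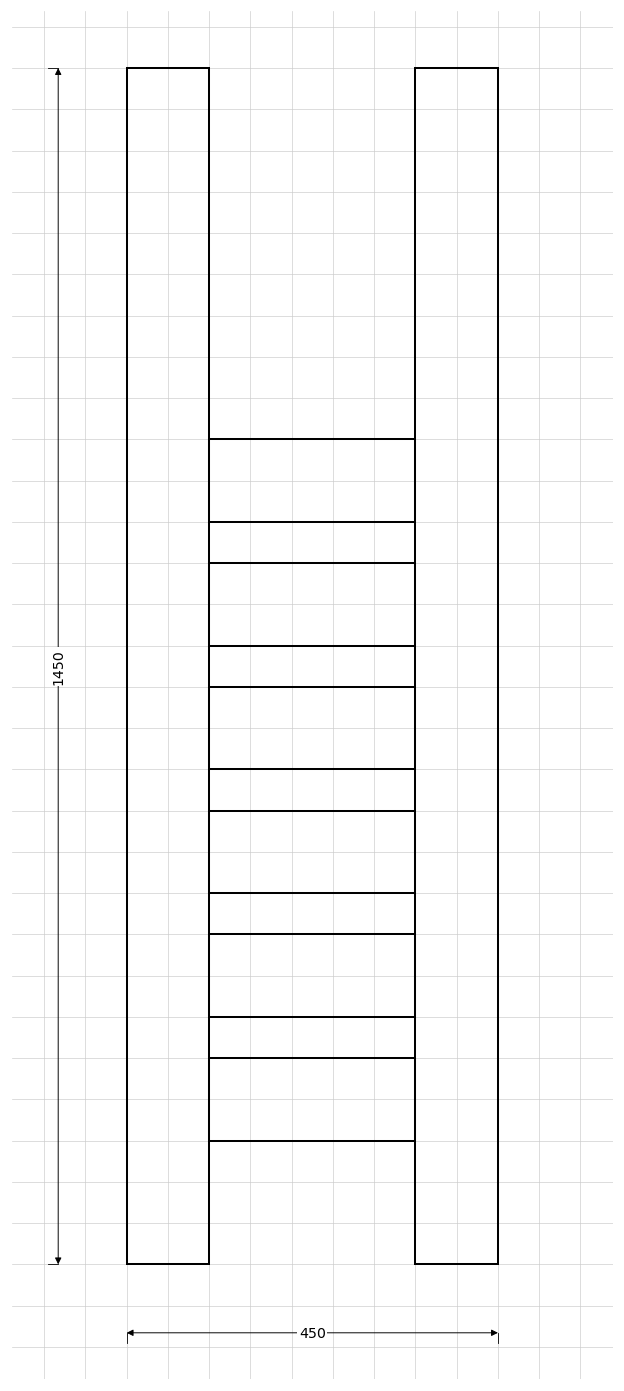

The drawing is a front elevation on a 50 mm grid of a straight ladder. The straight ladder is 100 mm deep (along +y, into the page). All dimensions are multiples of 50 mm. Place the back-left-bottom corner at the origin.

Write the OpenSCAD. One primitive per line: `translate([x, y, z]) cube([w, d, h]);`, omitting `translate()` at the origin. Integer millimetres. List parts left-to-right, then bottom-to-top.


cube([100, 100, 1450]);
translate([100, 0, 150]) cube([250, 100, 100]);
translate([100, 0, 300]) cube([250, 100, 100]);
translate([100, 0, 450]) cube([250, 100, 100]);
translate([100, 0, 600]) cube([250, 100, 100]);
translate([100, 0, 750]) cube([250, 100, 100]);
translate([100, 0, 900]) cube([250, 100, 100]);
translate([350, 0, 0]) cube([100, 100, 1450]);


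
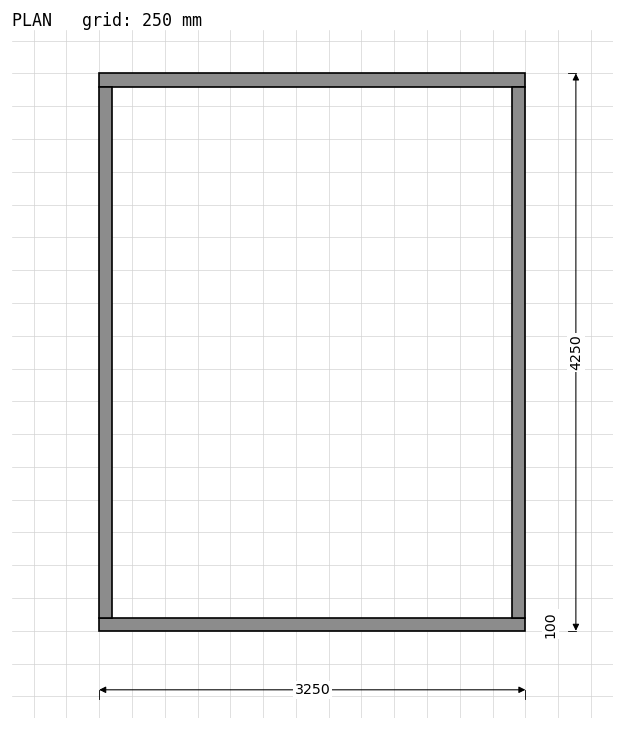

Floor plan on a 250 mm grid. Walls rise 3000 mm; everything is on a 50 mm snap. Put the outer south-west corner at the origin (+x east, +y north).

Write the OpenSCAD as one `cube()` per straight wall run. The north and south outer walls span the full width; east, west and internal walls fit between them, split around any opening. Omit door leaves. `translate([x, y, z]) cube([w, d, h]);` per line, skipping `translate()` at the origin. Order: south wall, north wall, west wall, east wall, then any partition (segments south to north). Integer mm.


cube([3250, 100, 3000]);
translate([0, 4150, 0]) cube([3250, 100, 3000]);
translate([0, 100, 0]) cube([100, 4050, 3000]);
translate([3150, 100, 0]) cube([100, 4050, 3000]);


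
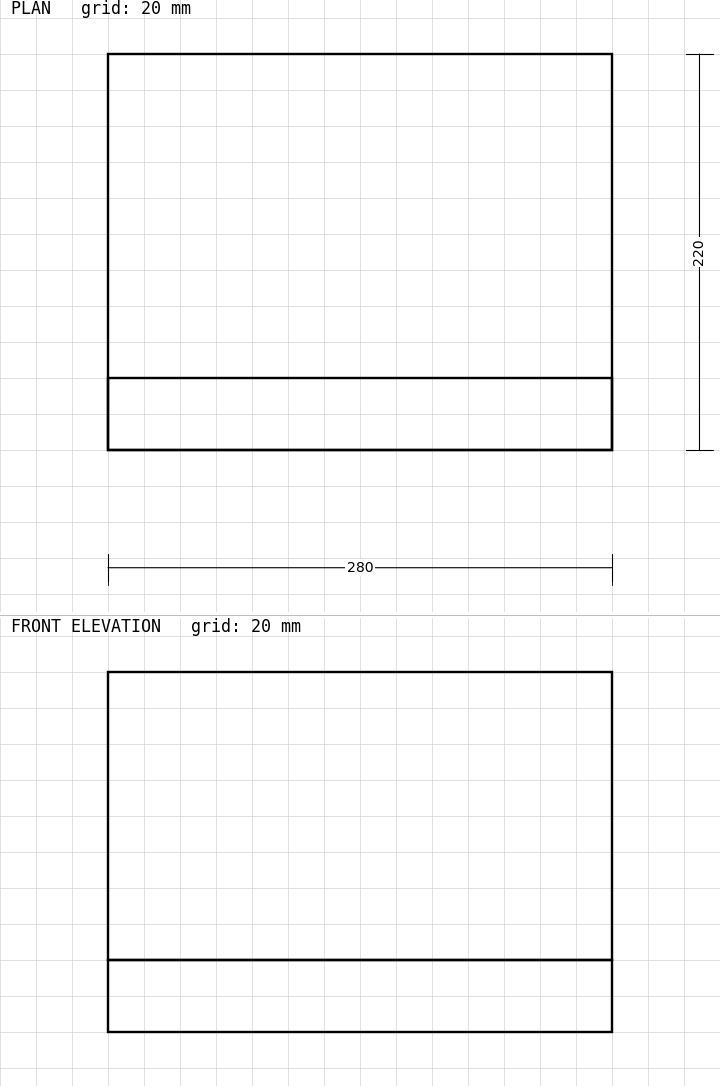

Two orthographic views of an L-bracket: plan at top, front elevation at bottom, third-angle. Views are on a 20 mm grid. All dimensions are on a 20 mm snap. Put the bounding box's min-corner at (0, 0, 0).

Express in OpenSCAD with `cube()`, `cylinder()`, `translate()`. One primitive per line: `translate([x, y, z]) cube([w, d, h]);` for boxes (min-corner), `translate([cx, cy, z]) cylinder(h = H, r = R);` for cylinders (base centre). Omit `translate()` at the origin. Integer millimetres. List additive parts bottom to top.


cube([280, 220, 40]);
translate([0, 0, 40]) cube([280, 40, 160]);


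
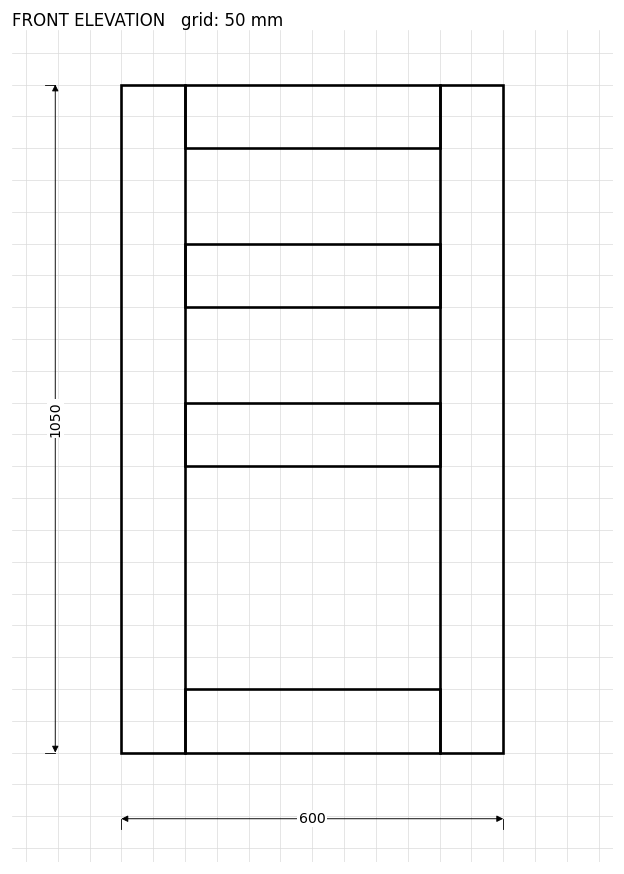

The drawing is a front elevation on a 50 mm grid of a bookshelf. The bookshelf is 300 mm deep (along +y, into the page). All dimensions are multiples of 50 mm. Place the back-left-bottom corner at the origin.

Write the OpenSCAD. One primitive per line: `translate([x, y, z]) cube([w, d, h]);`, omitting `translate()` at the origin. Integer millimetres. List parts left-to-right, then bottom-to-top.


cube([100, 300, 1050]);
translate([100, 0, 0]) cube([400, 300, 100]);
translate([100, 0, 450]) cube([400, 300, 100]);
translate([100, 0, 700]) cube([400, 300, 100]);
translate([100, 0, 950]) cube([400, 300, 100]);
translate([500, 0, 0]) cube([100, 300, 1050]);
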